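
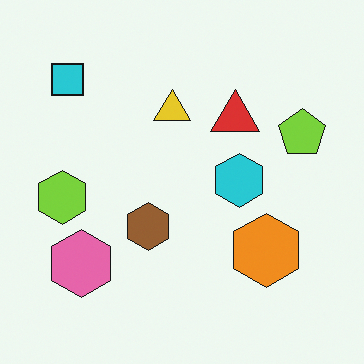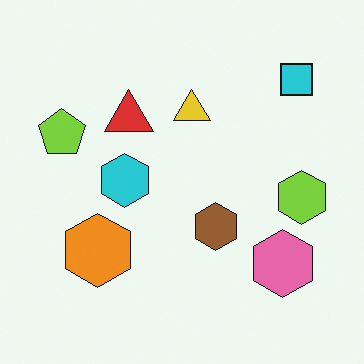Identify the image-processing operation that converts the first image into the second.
This is the original image flipped horizontally (left ↔ right).

The lime pentagon is in the right of the first image and the left of the second — shapes on opposite sides of the vertical midline have swapped in a mirror flip.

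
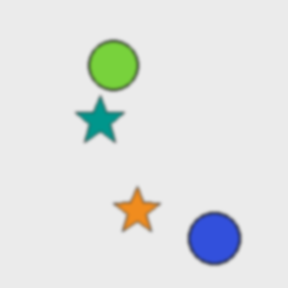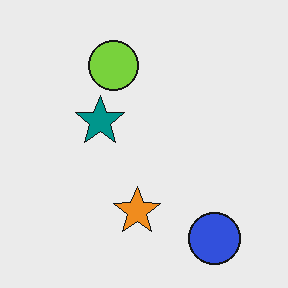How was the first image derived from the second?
The image was given a subtle gaussian blur.

Shape edges and outlines are uniformly softened across the whole image.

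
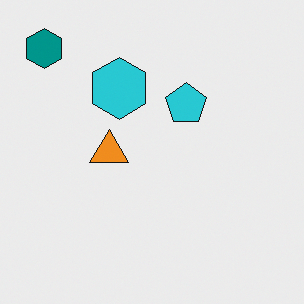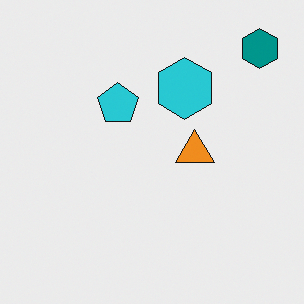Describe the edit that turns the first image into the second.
The transformation is: flipped horizontally (left ↔ right).

The teal hexagon is in the top-left of the first image and the top-right of the second — shapes on opposite sides of the vertical midline have swapped in a mirror flip.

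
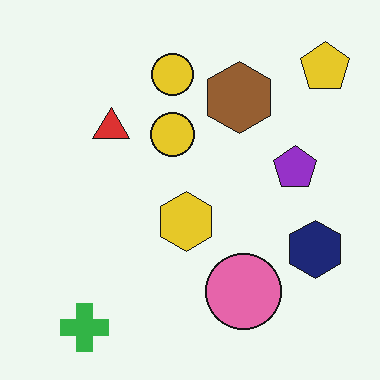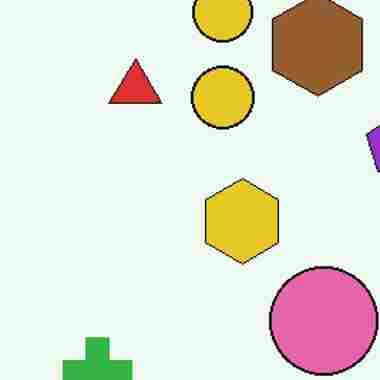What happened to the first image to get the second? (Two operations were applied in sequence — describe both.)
The transformation is: cropped slightly and scaled back up, then degraded with heavy JPEG compression.

The visible shapes are larger and the field of view is narrower; shapes near the original edges may be partly or wholly outside the frame — a crop-and-rescale. Blocky 8×8 compression artifacts appear around shape edges and the flat background shows ringing — characteristic JPEG degradation.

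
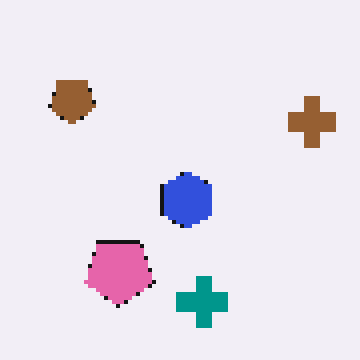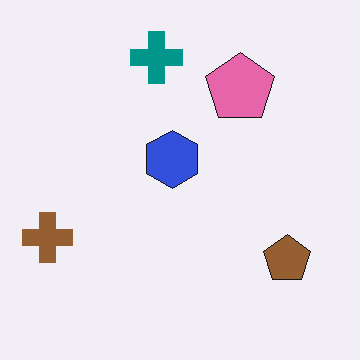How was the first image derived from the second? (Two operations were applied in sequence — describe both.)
It was rotated 180°, then mildly pixelated.

The brown cross sits in the left of the second image and the right of the first — consistent with a whole-image 180° rotation. Shapes are reduced to large square blocks; fine edges and outlines are lost — a downscale-then-upscale (mosaic) effect.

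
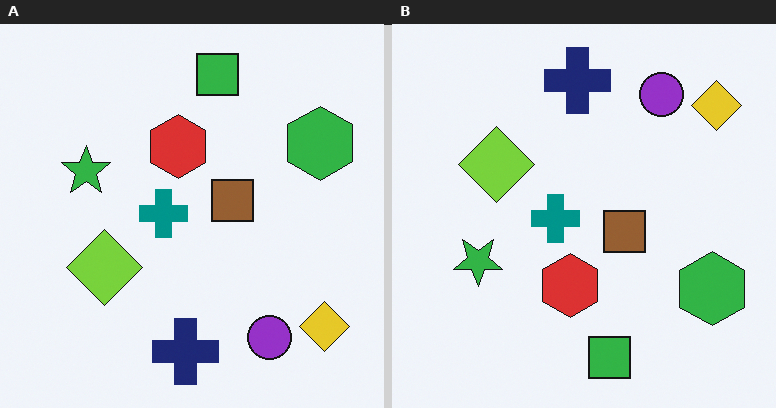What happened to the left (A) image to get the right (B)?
It was flipped vertically (top ↔ bottom).

The green square is in the top of the left (A) image and the bottom of the right (B) — shapes on opposite sides of the horizontal midline have swapped in a mirror flip.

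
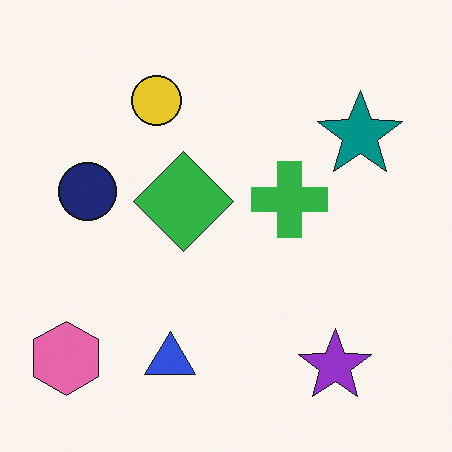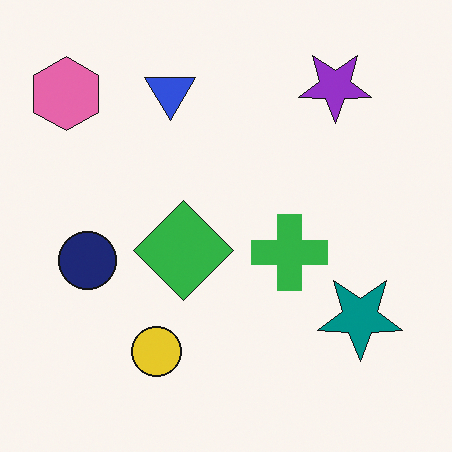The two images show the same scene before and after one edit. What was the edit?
The transformation is: flipped vertically (top ↔ bottom).

The purple star is in the bottom-right of the first image and the top-right of the second — shapes on opposite sides of the horizontal midline have swapped in a mirror flip.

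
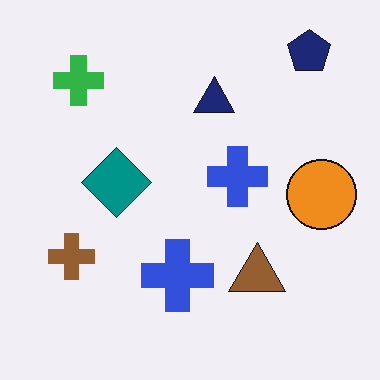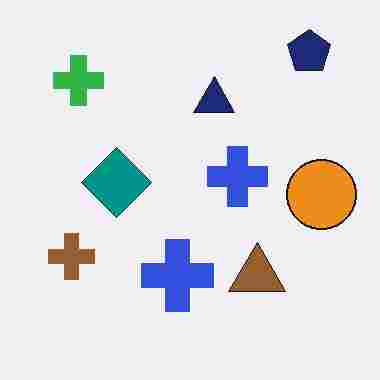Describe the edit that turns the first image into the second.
The image was degraded with heavy JPEG compression.

Blocky 8×8 compression artifacts appear around shape edges and the flat background shows ringing — characteristic JPEG degradation.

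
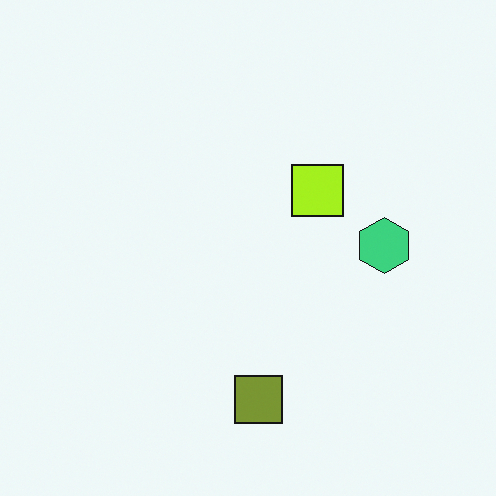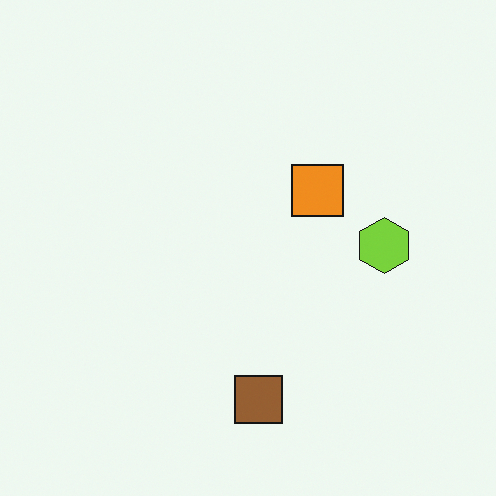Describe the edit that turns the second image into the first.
This is the original image hue-shifted slightly.

Every shape's color has rotated by the same amount around the hue wheel — a uniform hue shift.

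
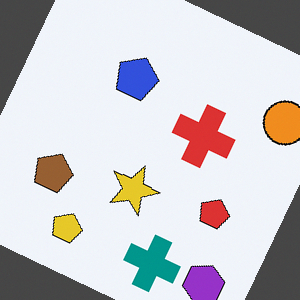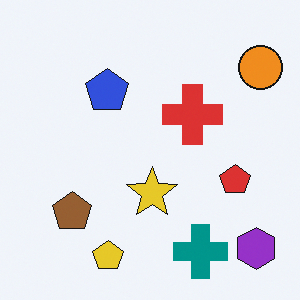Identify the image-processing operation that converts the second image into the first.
The first image is the second rotated clockwise by a moderate amount.

Every shape is tilted by the same angle and the image corners show triangular fill wedges — a whole-image rotation by a non-right angle.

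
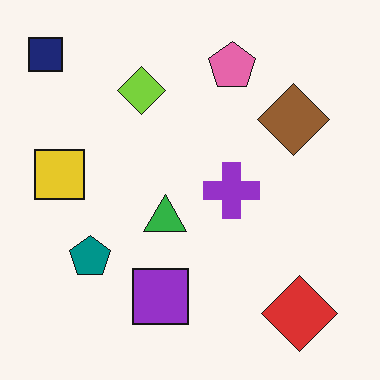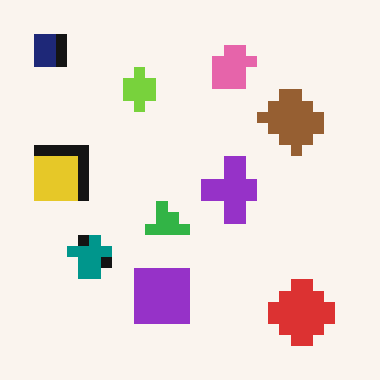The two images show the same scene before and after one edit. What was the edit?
The transformation is: coarsely pixelated.

Shapes are reduced to large square blocks; fine edges and outlines are lost — a downscale-then-upscale (mosaic) effect.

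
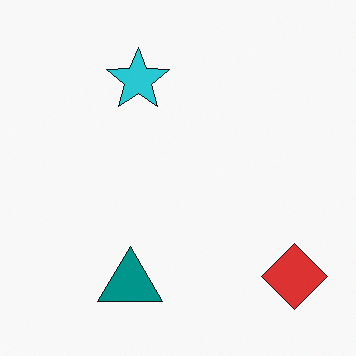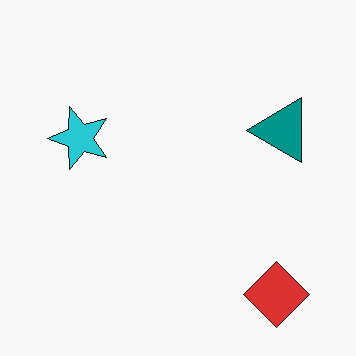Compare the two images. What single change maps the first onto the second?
The second image is the first transposed (reflected across the top-left ↔ bottom-right diagonal).

Shapes have swapped their row and column positions — what was in the top-right is now in the bottom-left — a diagonal reflection.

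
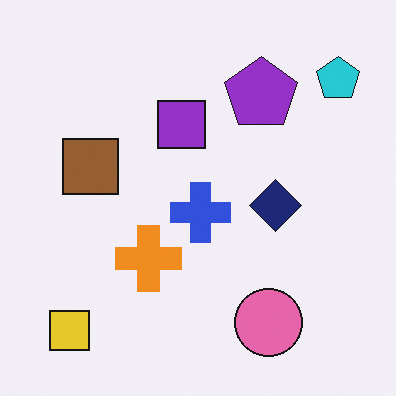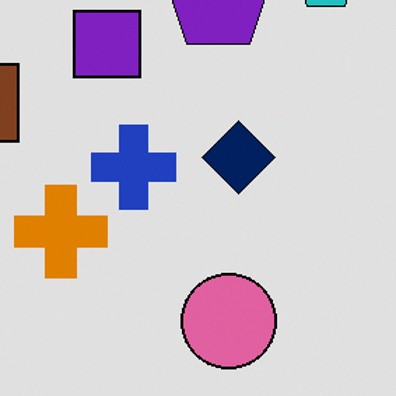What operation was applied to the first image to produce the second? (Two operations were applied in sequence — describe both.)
This is the original image posterized to a reduced palette, then cropped slightly and scaled back up.

Each flat color has snapped to a coarser quantized level — most visibly, the near-white background has dropped to a flat grey. The visible shapes are larger and the field of view is narrower; shapes near the original edges may be partly or wholly outside the frame — a crop-and-rescale.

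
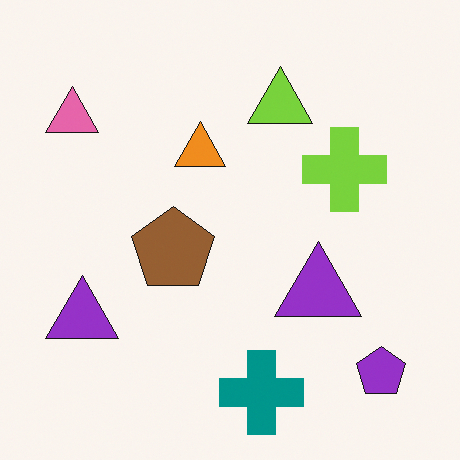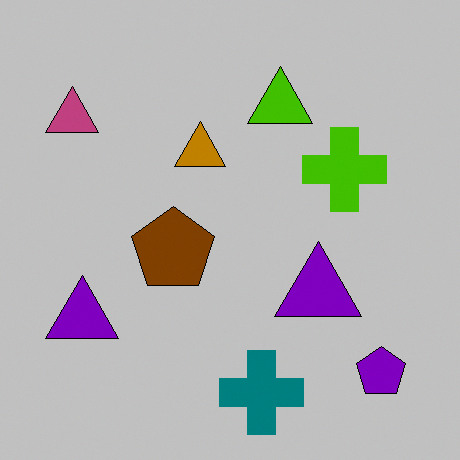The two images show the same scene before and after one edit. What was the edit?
This is the original image heavily posterized to just a handful of flat colors.

Each flat color has snapped to a coarser quantized level — most visibly, the near-white background has dropped to a flat grey.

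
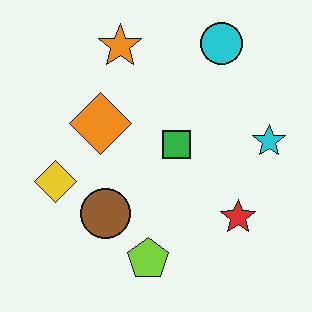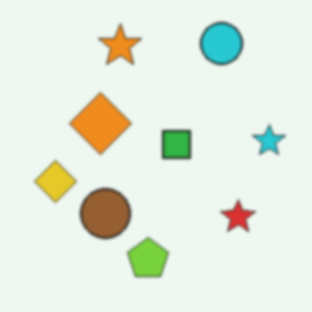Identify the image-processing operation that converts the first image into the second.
Slightly softened.

Shape edges and outlines are uniformly softened across the whole image.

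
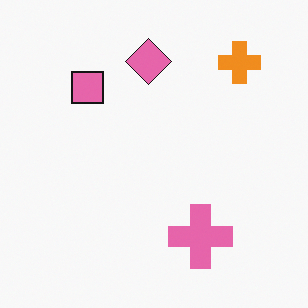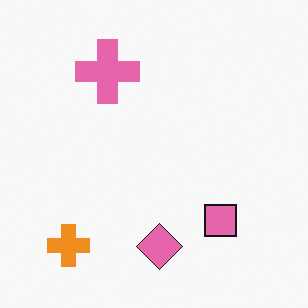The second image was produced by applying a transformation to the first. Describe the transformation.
The transformation is: rotated 180°.

The orange cross sits in the top-right of the first image and the bottom-left of the second — consistent with a whole-image 180° rotation.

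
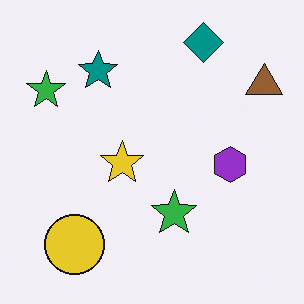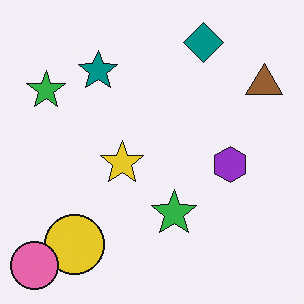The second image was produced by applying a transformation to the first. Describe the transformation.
Overlaid with an additional pink circle.

A pink circle appears in the second image that is absent from the first.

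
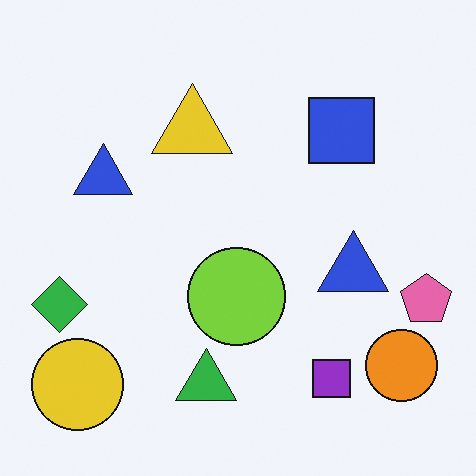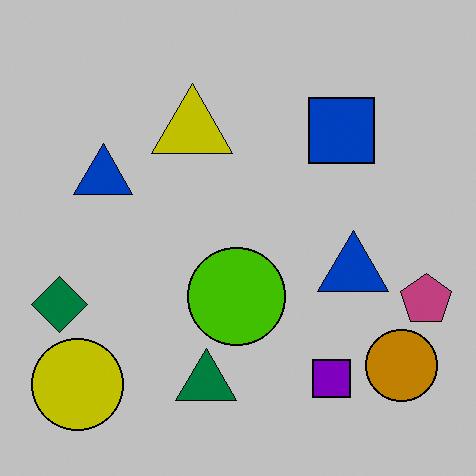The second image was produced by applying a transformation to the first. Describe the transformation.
The image was heavily posterized to just a handful of flat colors.

Each flat color has snapped to a coarser quantized level — most visibly, the near-white background has dropped to a flat grey.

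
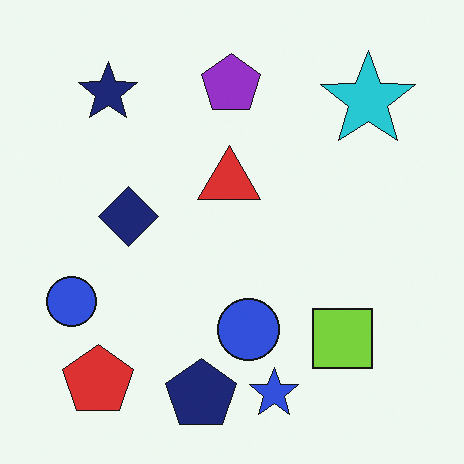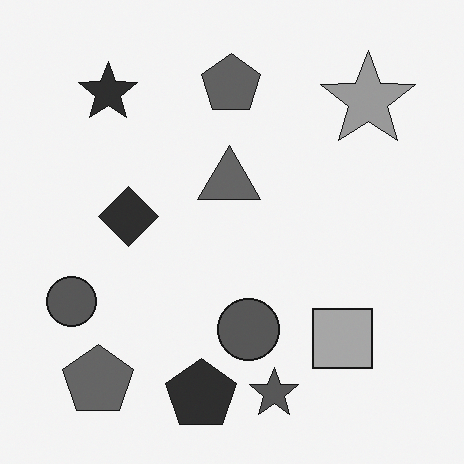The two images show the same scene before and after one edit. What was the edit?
Converted to grayscale.

All color is removed — every shape is now a shade of grey.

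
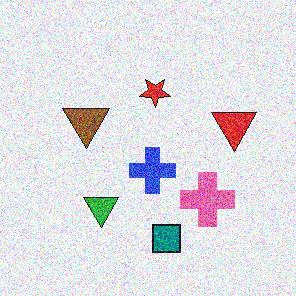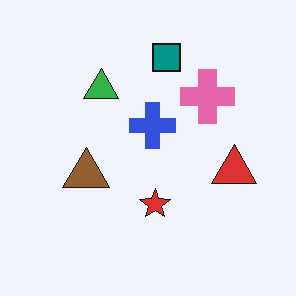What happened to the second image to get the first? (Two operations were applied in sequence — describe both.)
The image was degraded with strong gaussian noise, then flipped vertically (top ↔ bottom).

Random speckle covers the whole image, including the flat background. The teal square is in the top of the second image and the bottom of the first — shapes on opposite sides of the horizontal midline have swapped in a mirror flip.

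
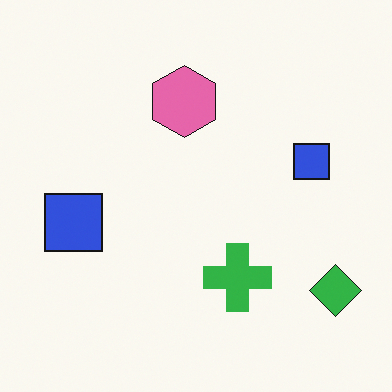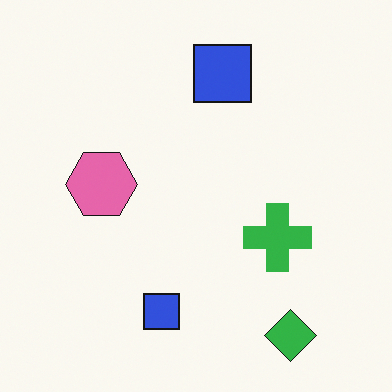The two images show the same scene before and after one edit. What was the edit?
It was transposed (reflected across the top-left ↔ bottom-right diagonal).

Shapes have swapped their row and column positions — what was in the top-right is now in the bottom-left — a diagonal reflection.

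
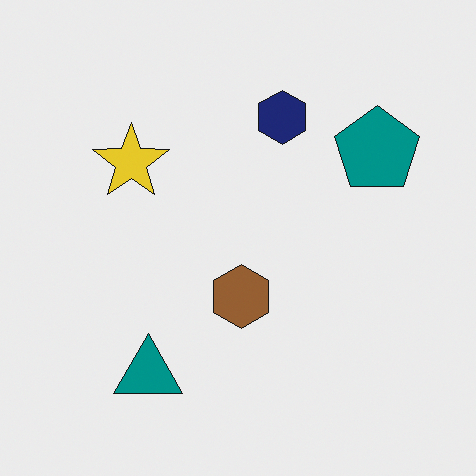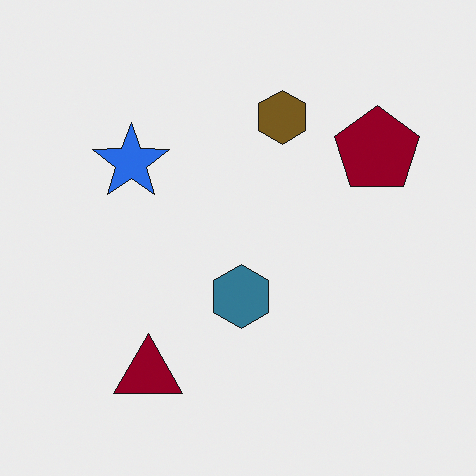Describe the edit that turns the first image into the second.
It was hue-shifted through roughly half the color wheel.

Every shape's color has rotated by the same amount around the hue wheel — a uniform hue shift.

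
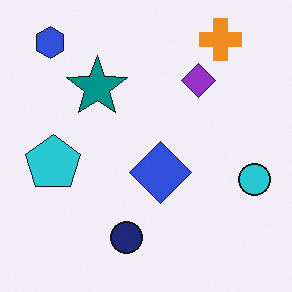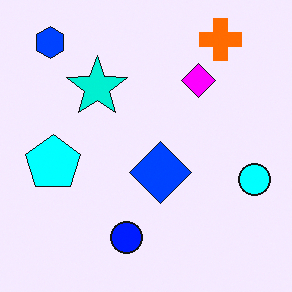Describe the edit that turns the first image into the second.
Heavily oversaturated.

All colors are more vivid — a global saturation change.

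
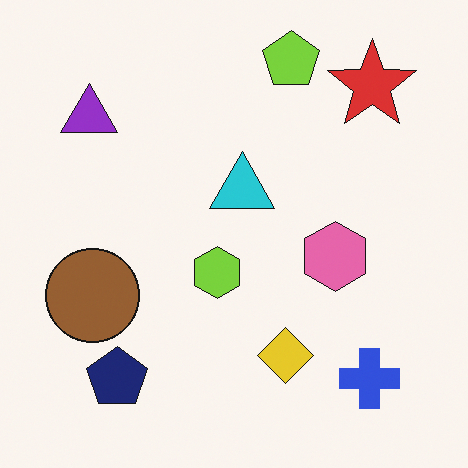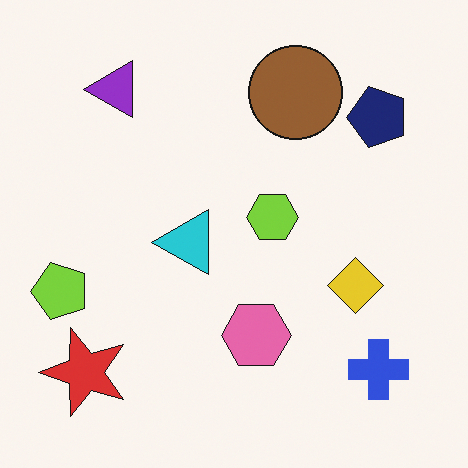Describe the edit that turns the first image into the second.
This is the original image transposed (reflected across the top-left ↔ bottom-right diagonal).

Shapes have swapped their row and column positions — what was in the top-right is now in the bottom-left — a diagonal reflection.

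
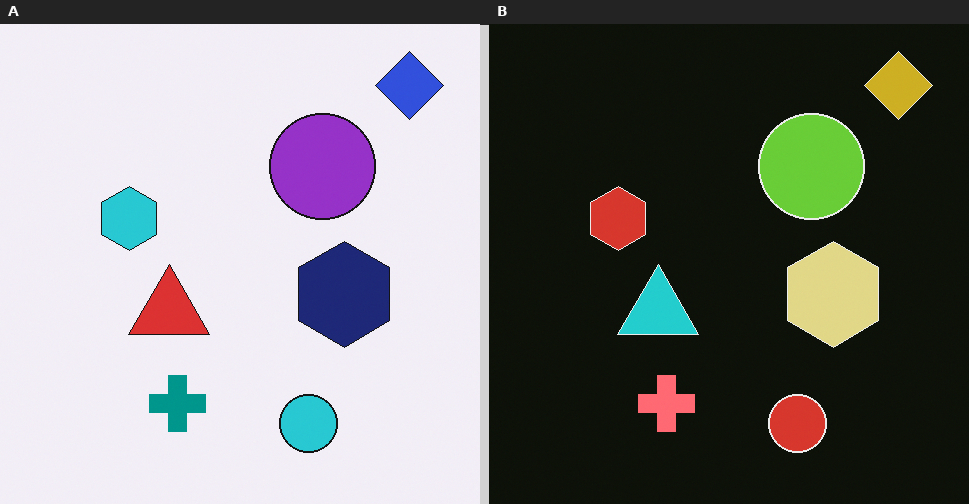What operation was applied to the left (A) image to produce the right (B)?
The transformation is: color-inverted (negative).

The light background has become dark and every shape's color is its complement — a photographic negative.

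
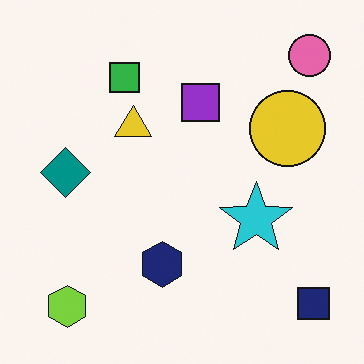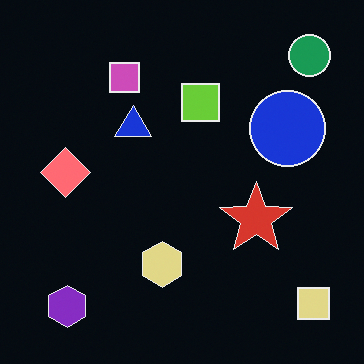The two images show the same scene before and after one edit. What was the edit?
The second image is the first color-inverted (negative).

The light background has become dark and every shape's color is its complement — a photographic negative.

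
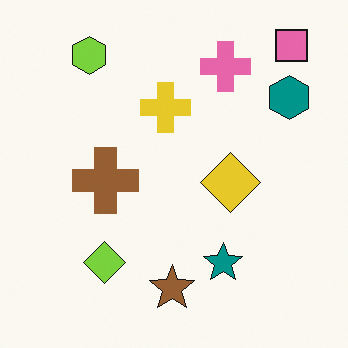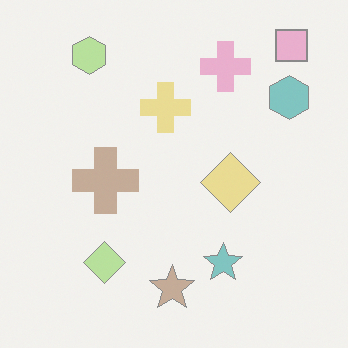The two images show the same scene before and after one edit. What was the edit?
The transformation is: washed out (contrast reduced).

Tones are pushed toward mid-grey across the whole image — a global contrast change.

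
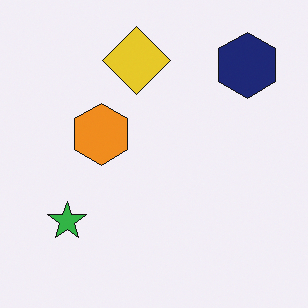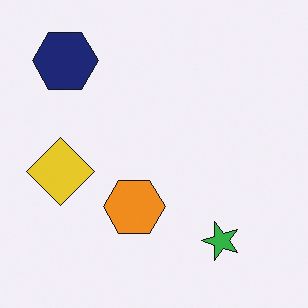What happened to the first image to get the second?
The image was rotated 90° counter-clockwise.

The navy hexagon sits in the top-right of the first image and the top-left of the second — consistent with a whole-image 90° counter-clockwise rotation.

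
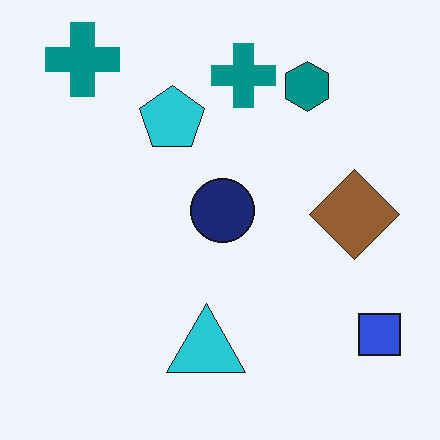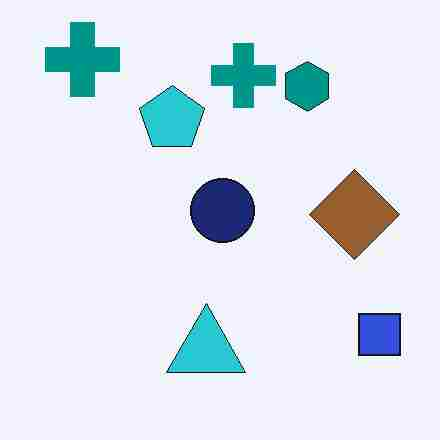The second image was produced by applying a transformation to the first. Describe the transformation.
Heavily JPEG-compressed with obvious blocking artifacts.

Blocky 8×8 compression artifacts appear around shape edges and the flat background shows ringing — characteristic JPEG degradation.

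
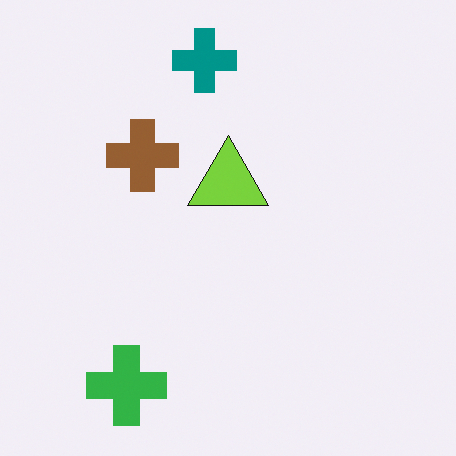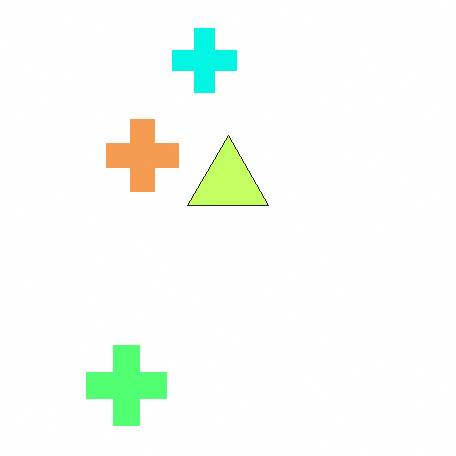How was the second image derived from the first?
It was brightened a lot.

Every pixel — background and shapes alike — is uniformly brightened.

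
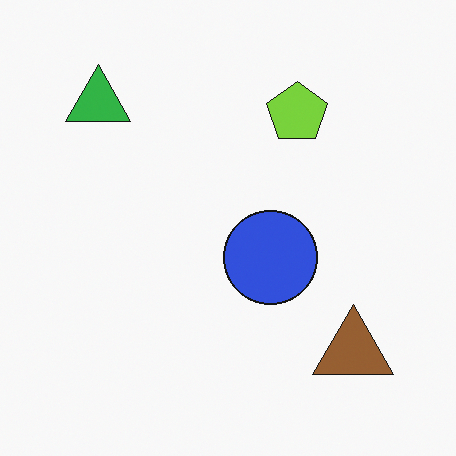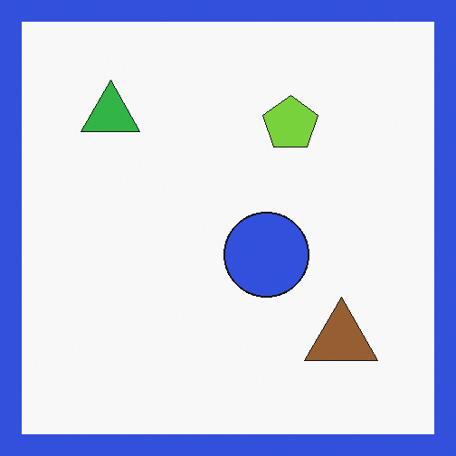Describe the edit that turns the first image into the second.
This is the original image framed with a blue border.

A solid blue frame runs around the edge of the second image, with the content slightly shrunk inside it.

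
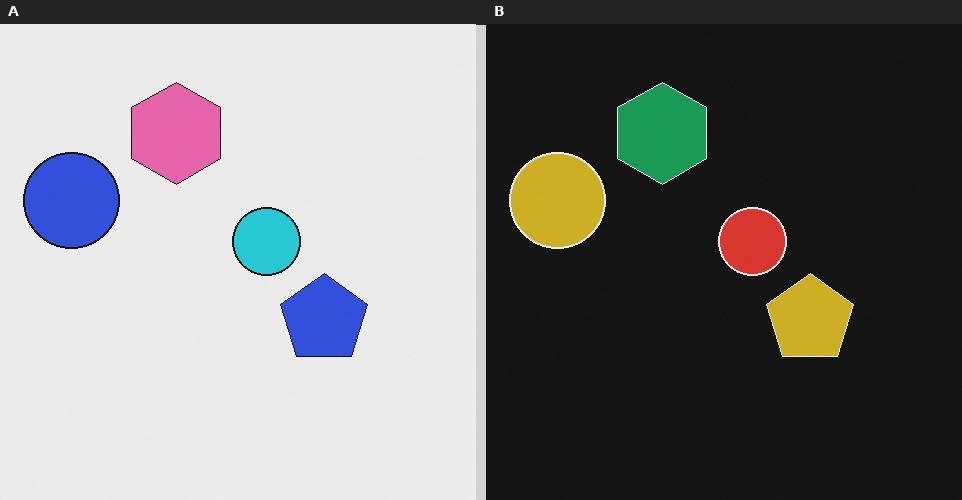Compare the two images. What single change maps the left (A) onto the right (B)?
It was color-inverted (negative).

The light background has become dark and every shape's color is its complement — a photographic negative.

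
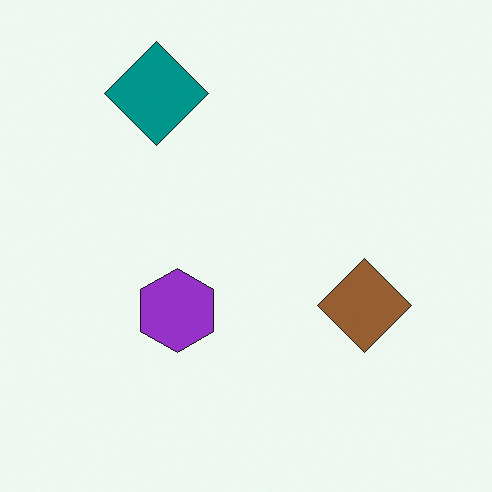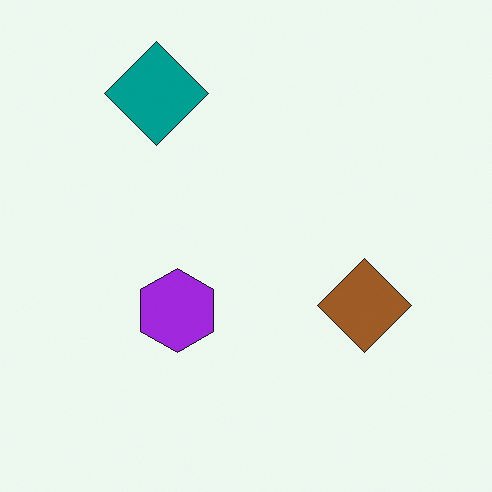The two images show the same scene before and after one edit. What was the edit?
The second image is the first slightly oversaturated.

All colors are more vivid — a global saturation change.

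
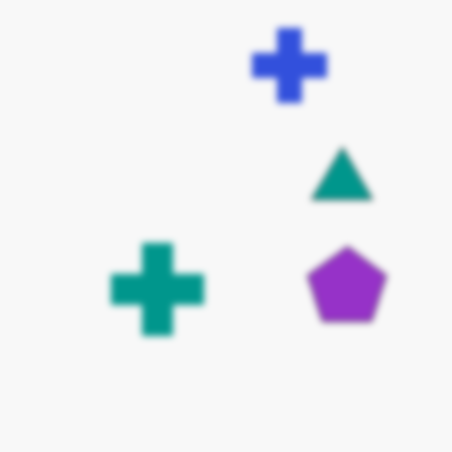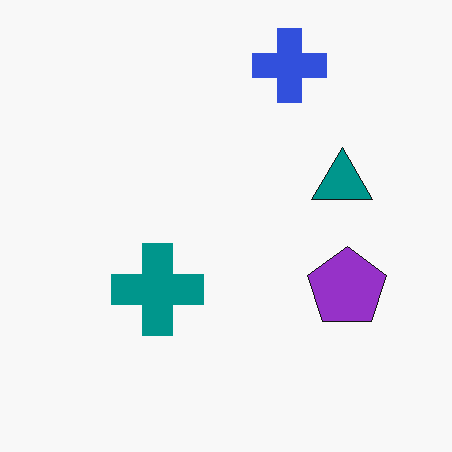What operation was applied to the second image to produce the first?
The first image is the second moderately blurred.

Shape edges and outlines are uniformly softened across the whole image.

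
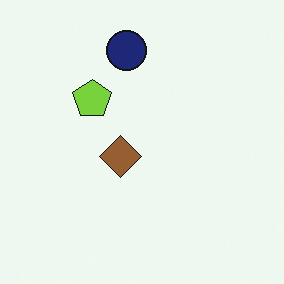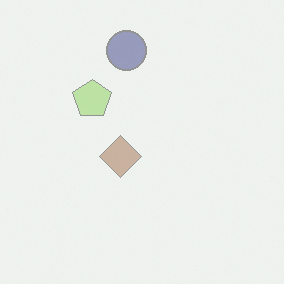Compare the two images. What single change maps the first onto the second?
This is the original image washed out (contrast reduced).

Tones are pushed toward mid-grey across the whole image — a global contrast change.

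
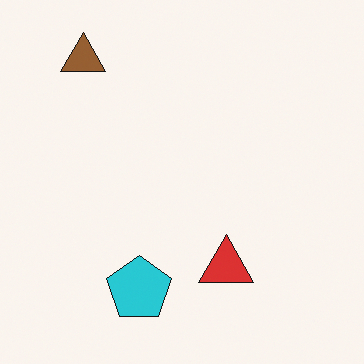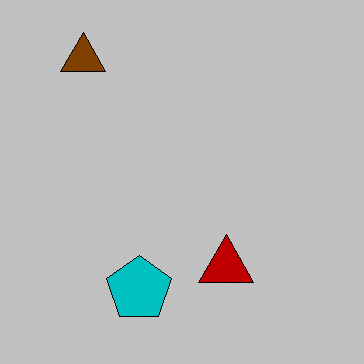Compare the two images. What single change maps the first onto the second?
The transformation is: heavily posterized to just a handful of flat colors.

Each flat color has snapped to a coarser quantized level — most visibly, the near-white background has dropped to a flat grey.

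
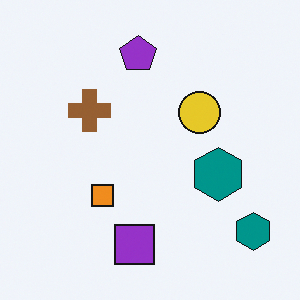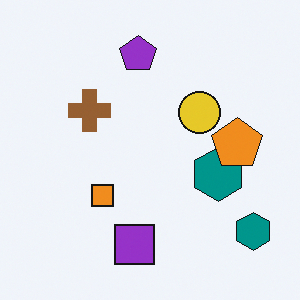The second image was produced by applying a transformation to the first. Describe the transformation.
The transformation is: overlaid with an additional orange pentagon.

An orange pentagon appears in the second image that is absent from the first.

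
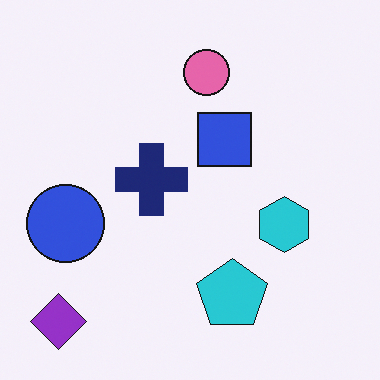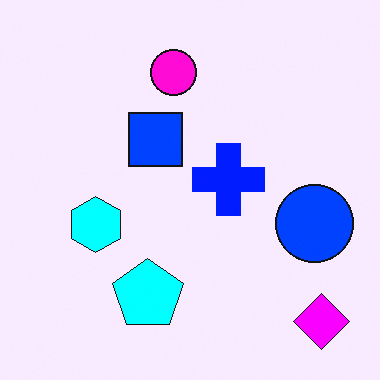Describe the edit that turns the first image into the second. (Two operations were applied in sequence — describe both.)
It was heavily oversaturated, then flipped horizontally (left ↔ right).

All colors are more vivid — a global saturation change. The purple diamond is in the bottom-left of the first image and the bottom-right of the second — shapes on opposite sides of the vertical midline have swapped in a mirror flip.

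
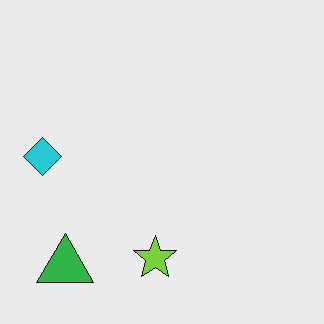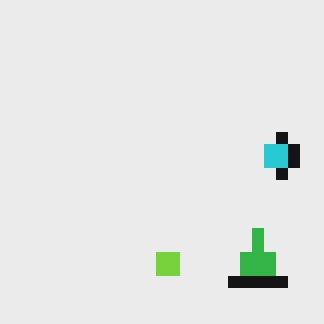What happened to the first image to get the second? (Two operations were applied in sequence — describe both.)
It was flipped horizontally (left ↔ right), then heavily pixelated into large blocks.

The cyan diamond is in the left of the first image and the right of the second — shapes on opposite sides of the vertical midline have swapped in a mirror flip. Shapes are reduced to large square blocks; fine edges and outlines are lost — a downscale-then-upscale (mosaic) effect.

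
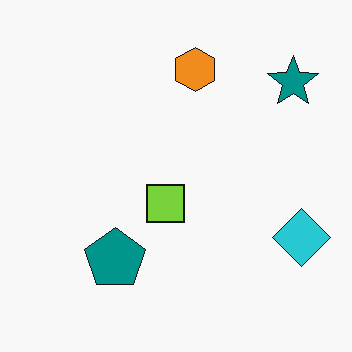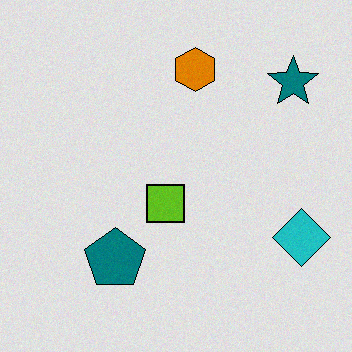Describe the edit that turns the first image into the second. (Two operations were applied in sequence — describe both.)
This is the original image moderately posterized, then degraded with subtle gaussian noise.

Each flat color has snapped to a coarser quantized level — most visibly, the near-white background has dropped to a flat grey. Random speckle covers the whole image, including the flat background.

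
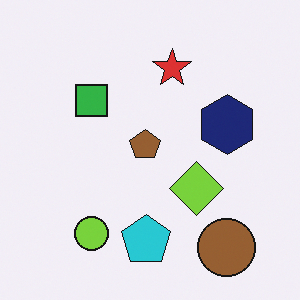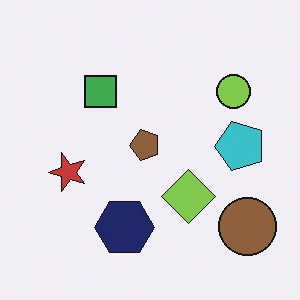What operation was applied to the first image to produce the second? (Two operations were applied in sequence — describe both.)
Transposed (reflected across the top-left ↔ bottom-right diagonal), then slightly desaturated.

Shapes have swapped their row and column positions — what was in the top-right is now in the bottom-left — a diagonal reflection. All colors are more muted and greyish — a global saturation change.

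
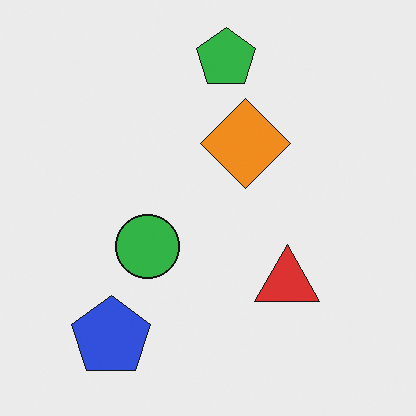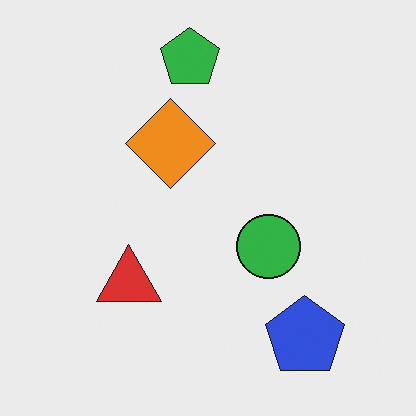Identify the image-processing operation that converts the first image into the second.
It was flipped horizontally (left ↔ right).

The blue pentagon is in the bottom-left of the first image and the bottom-right of the second — shapes on opposite sides of the vertical midline have swapped in a mirror flip.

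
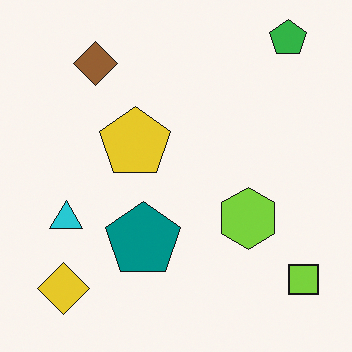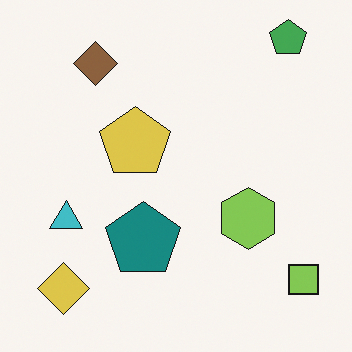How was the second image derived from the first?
The transformation is: slightly desaturated.

All colors are more muted and greyish — a global saturation change.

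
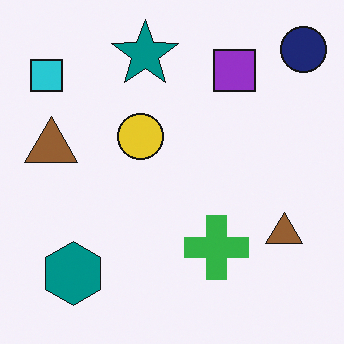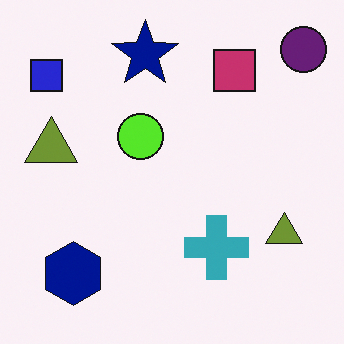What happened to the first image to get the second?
The image was hue-shifted by a small amount.

Every shape's color has rotated by the same amount around the hue wheel — a uniform hue shift.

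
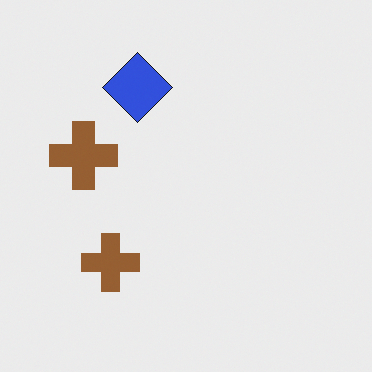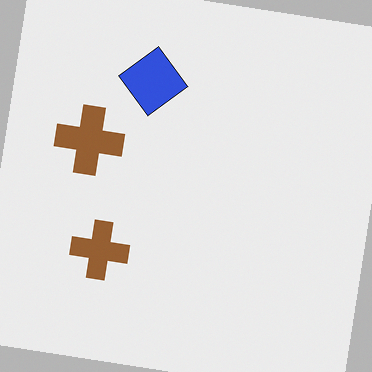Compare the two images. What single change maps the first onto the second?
The second image is the first rotated clockwise by a slight angle.

Every shape is tilted by the same angle and the image corners show triangular fill wedges — a whole-image rotation by a non-right angle.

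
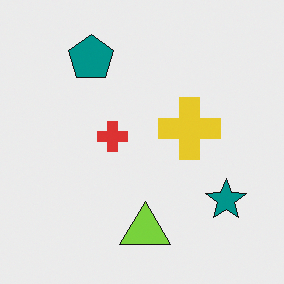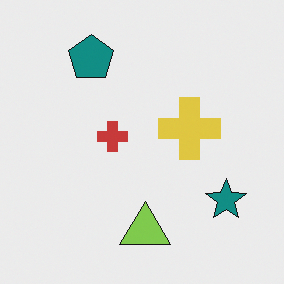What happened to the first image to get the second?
This is the original image slightly desaturated.

All colors are more muted and greyish — a global saturation change.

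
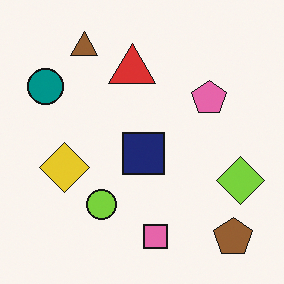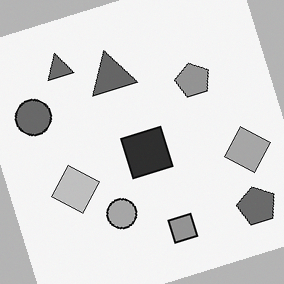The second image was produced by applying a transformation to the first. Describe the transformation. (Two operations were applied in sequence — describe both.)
This is the original image converted to grayscale, then rotated counter-clockwise by a clearly visible amount.

All color is removed — every shape is now a shade of grey. Every shape is tilted by the same angle and the image corners show triangular fill wedges — a whole-image rotation by a non-right angle.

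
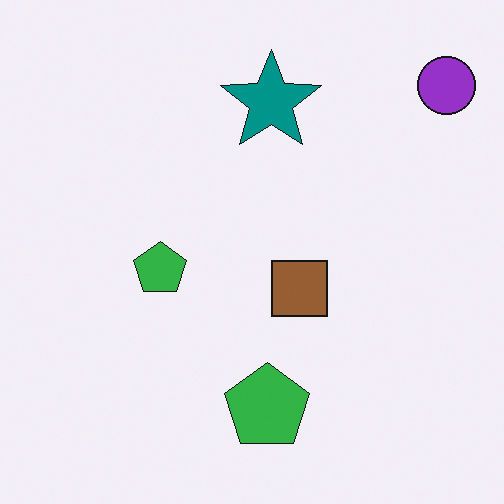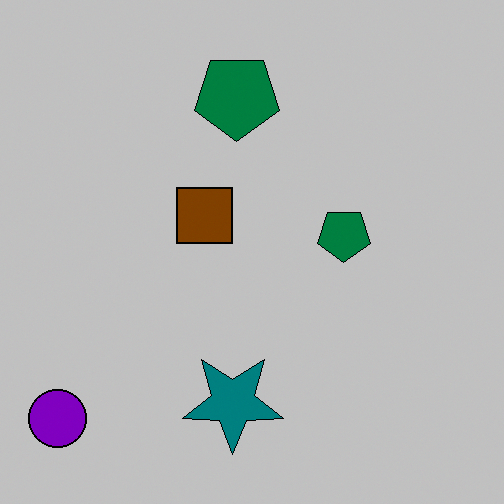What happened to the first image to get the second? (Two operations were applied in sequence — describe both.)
The image was heavily posterized to just a handful of flat colors, then rotated 180°.

Each flat color has snapped to a coarser quantized level — most visibly, the near-white background has dropped to a flat grey. The purple circle sits in the top-right of the first image and the bottom-left of the second — consistent with a whole-image 180° rotation.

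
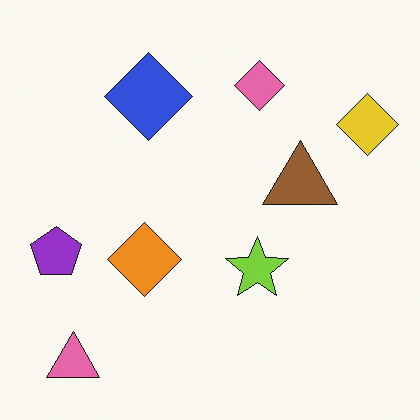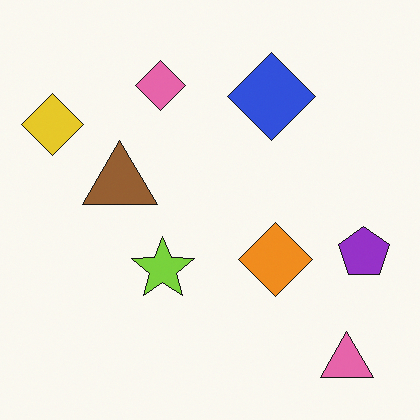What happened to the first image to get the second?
This is the original image flipped horizontally (left ↔ right).

The yellow diamond is in the top-right of the first image and the top-left of the second — shapes on opposite sides of the vertical midline have swapped in a mirror flip.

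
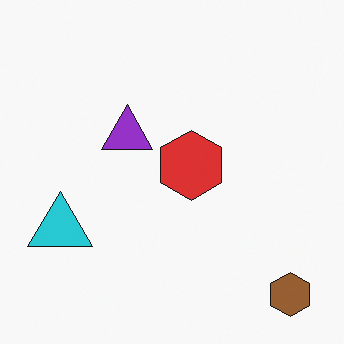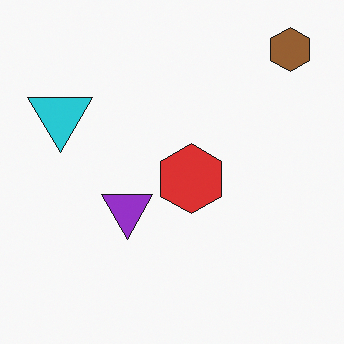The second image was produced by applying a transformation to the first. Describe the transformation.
The image was flipped vertically (top ↔ bottom).

The brown hexagon is in the bottom-right of the first image and the top-right of the second — shapes on opposite sides of the horizontal midline have swapped in a mirror flip.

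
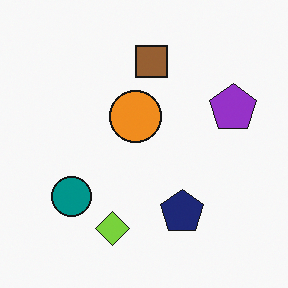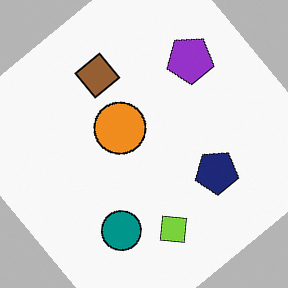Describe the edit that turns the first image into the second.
The second image is the first rotated counter-clockwise by a large amount — several tens of degrees.

Every shape is tilted by the same angle and the image corners show triangular fill wedges — a whole-image rotation by a non-right angle.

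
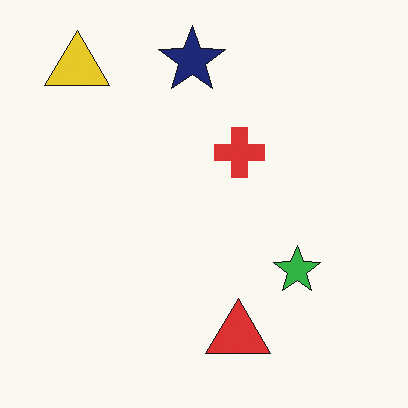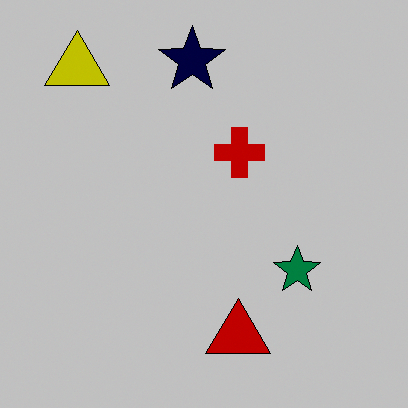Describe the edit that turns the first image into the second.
It was aggressively posterized.

Each flat color has snapped to a coarser quantized level — most visibly, the near-white background has dropped to a flat grey.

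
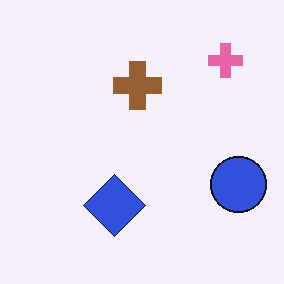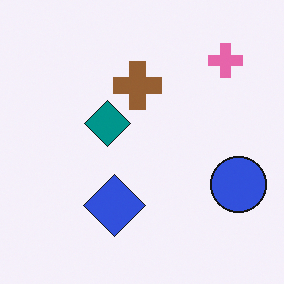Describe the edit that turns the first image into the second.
It was overlaid with an additional teal diamond.

A teal diamond appears in the second image that is absent from the first.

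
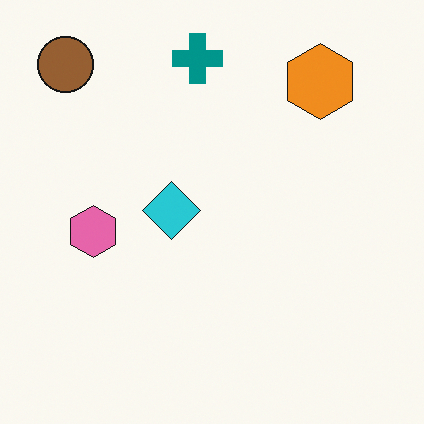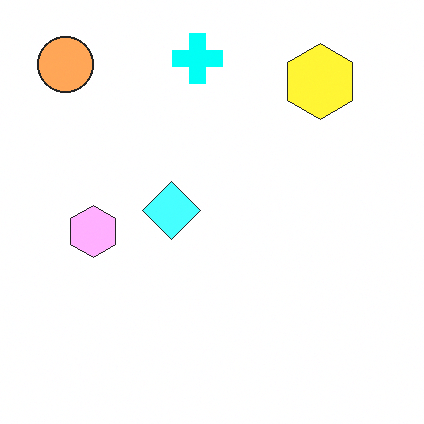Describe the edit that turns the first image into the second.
It was brightened a lot.

Every pixel — background and shapes alike — is uniformly brightened.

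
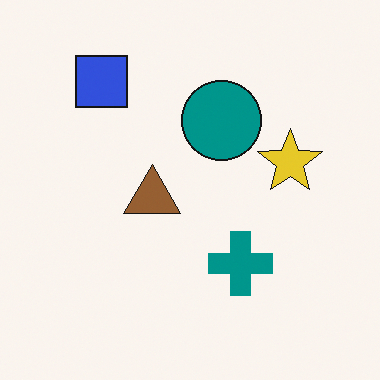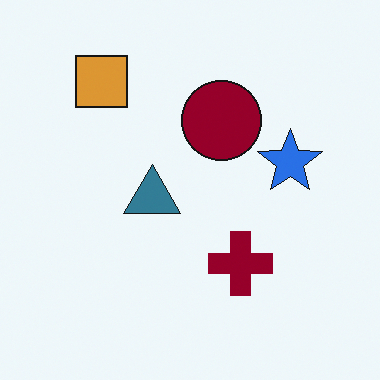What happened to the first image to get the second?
It was hue-shifted through roughly half the color wheel.

Every shape's color has rotated by the same amount around the hue wheel — a uniform hue shift.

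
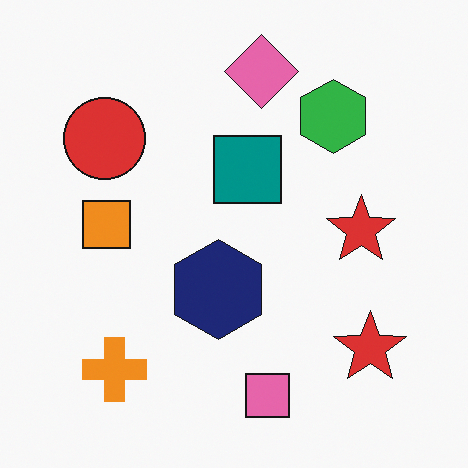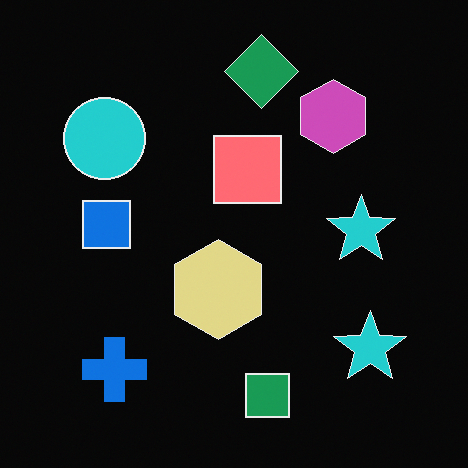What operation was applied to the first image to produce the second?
The second image is the first color-inverted (negative).

The light background has become dark and every shape's color is its complement — a photographic negative.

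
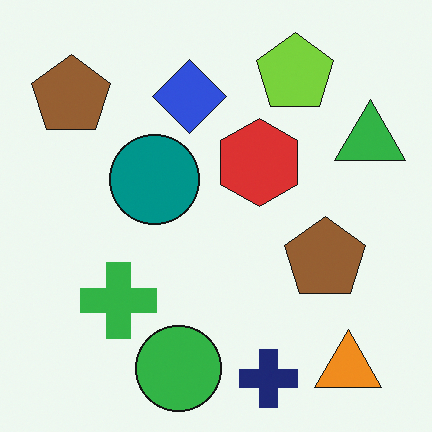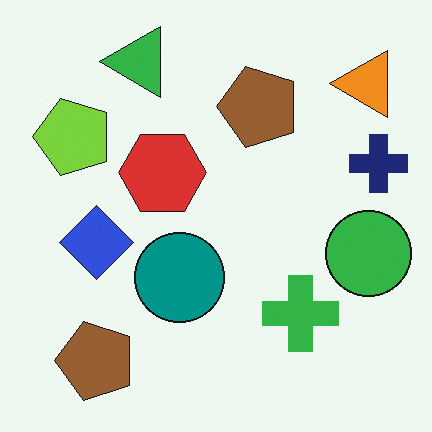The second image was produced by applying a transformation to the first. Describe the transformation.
The image was rotated 90° counter-clockwise.

The orange triangle sits in the bottom-right of the first image and the top-right of the second — consistent with a whole-image 90° counter-clockwise rotation.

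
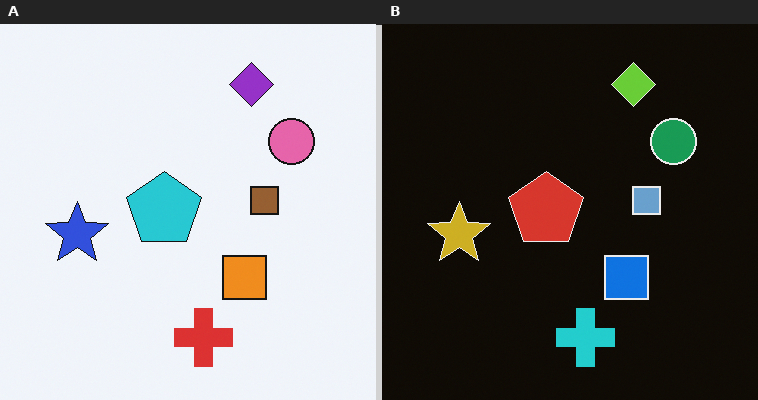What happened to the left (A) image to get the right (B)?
It was color-inverted (negative).

The light background has become dark and every shape's color is its complement — a photographic negative.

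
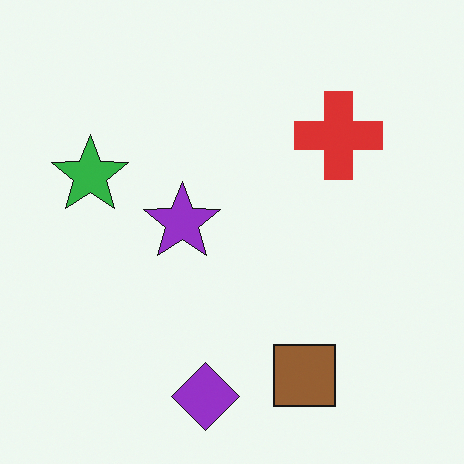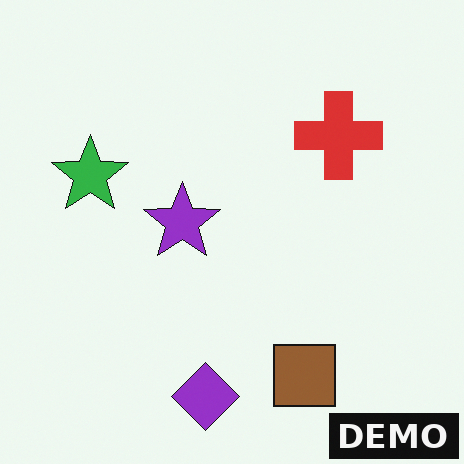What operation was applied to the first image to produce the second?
The second image is the first watermarked with the text "DEMO" in the lower-right corner.

A dark label reading "DEMO" appears in the lower-right corner.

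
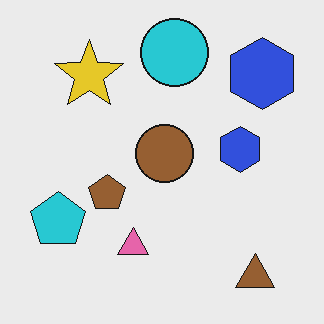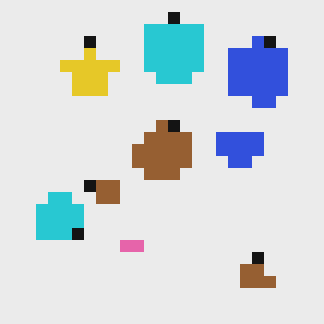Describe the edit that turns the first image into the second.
This is the original image heavily pixelated into large blocks.

Shapes are reduced to large square blocks; fine edges and outlines are lost — a downscale-then-upscale (mosaic) effect.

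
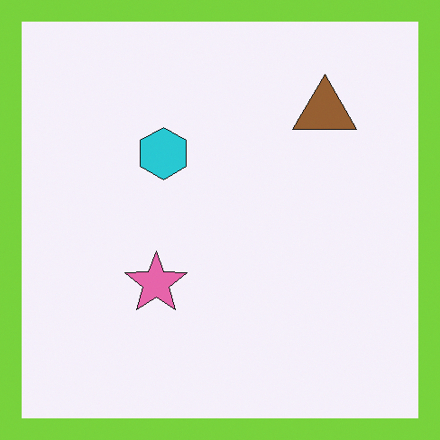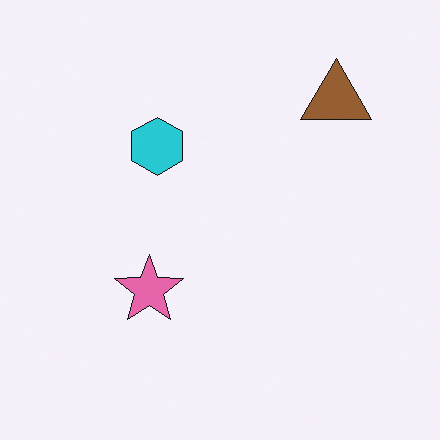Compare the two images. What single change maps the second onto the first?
The first image is the second framed with a lime border.

A solid lime frame runs around the edge of the first image, with the content slightly shrunk inside it.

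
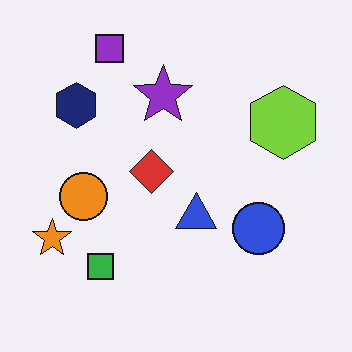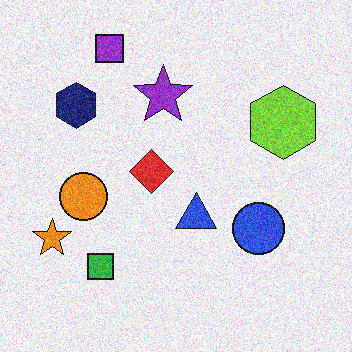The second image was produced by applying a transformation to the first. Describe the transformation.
Degraded with moderate additive noise.

Random speckle covers the whole image, including the flat background.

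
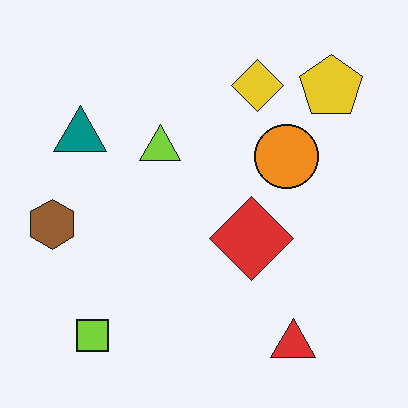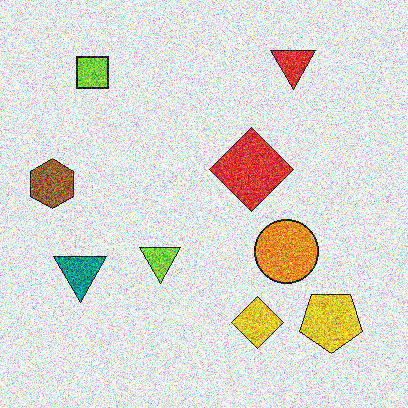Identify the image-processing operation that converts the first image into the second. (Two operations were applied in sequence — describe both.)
This is the original image degraded with a thick layer of grain, then flipped vertically (top ↔ bottom).

Random speckle covers the whole image, including the flat background. The red triangle is in the bottom-right of the first image and the top-right of the second — shapes on opposite sides of the horizontal midline have swapped in a mirror flip.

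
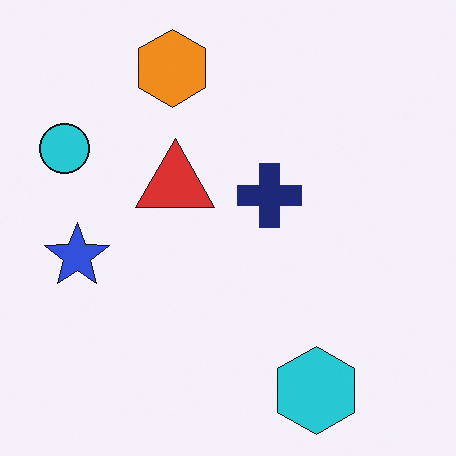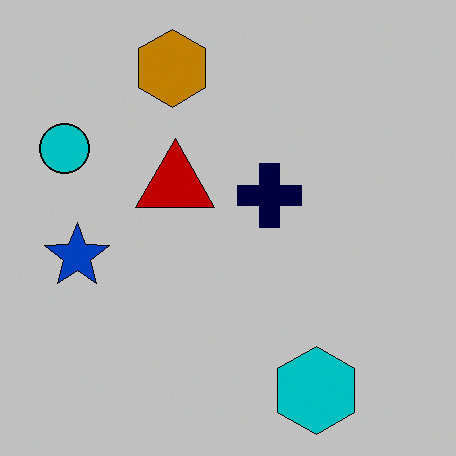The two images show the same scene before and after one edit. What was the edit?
Aggressively posterized.

Each flat color has snapped to a coarser quantized level — most visibly, the near-white background has dropped to a flat grey.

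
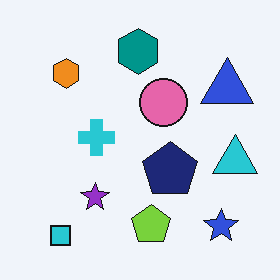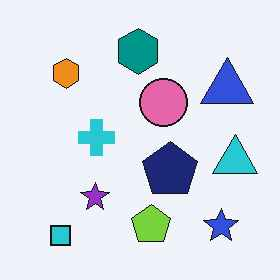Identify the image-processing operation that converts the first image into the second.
The transformation is: given moderate JPEG compression.

Blocky 8×8 compression artifacts appear around shape edges and the flat background shows ringing — characteristic JPEG degradation.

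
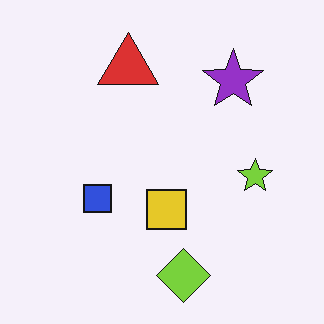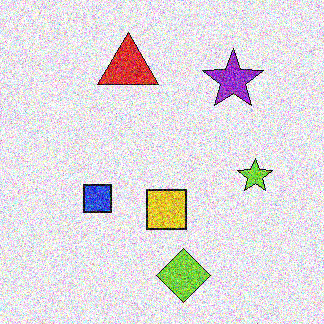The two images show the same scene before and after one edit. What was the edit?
The transformation is: degraded with heavy additive noise.

Random speckle covers the whole image, including the flat background.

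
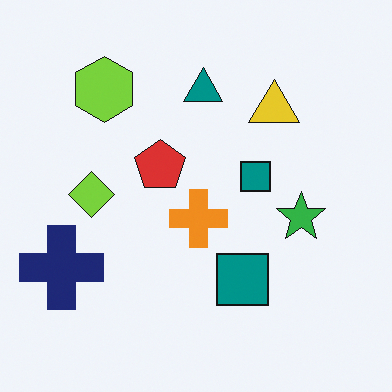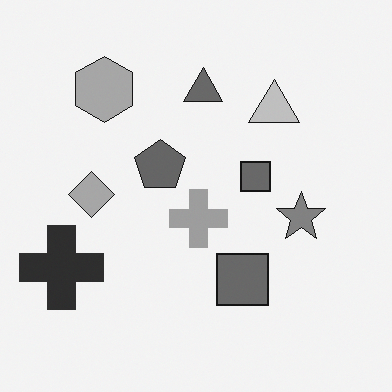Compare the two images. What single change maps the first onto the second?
This is the original image converted to grayscale.

All color is removed — every shape is now a shade of grey.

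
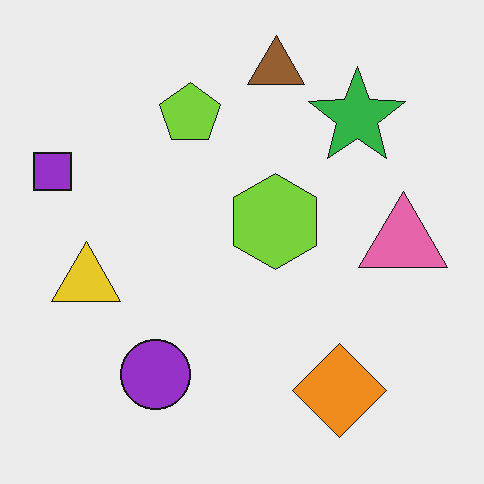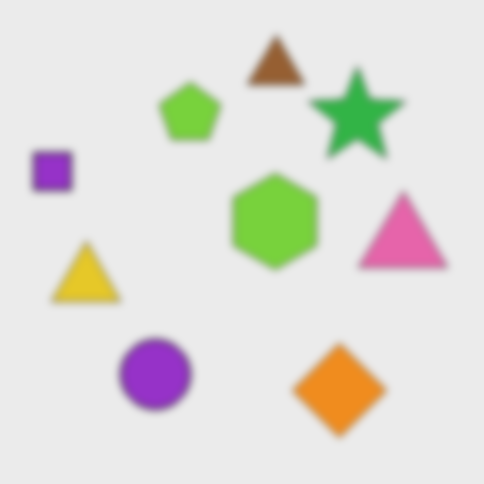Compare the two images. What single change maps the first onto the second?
The second image is the first moderately blurred.

Shape edges and outlines are uniformly softened across the whole image.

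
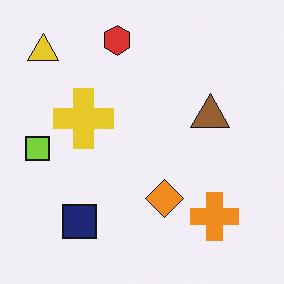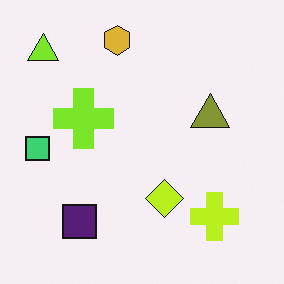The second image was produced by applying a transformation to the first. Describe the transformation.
Hue-shifted slightly.

Every shape's color has rotated by the same amount around the hue wheel — a uniform hue shift.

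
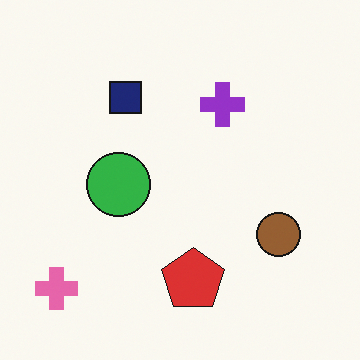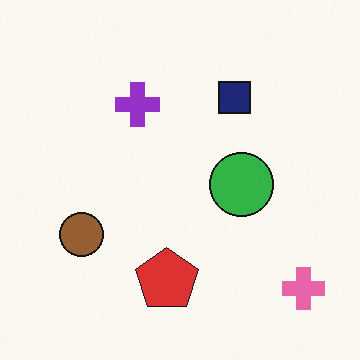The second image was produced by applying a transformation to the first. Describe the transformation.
Flipped horizontally (left ↔ right).

The pink cross is in the bottom-left of the first image and the bottom-right of the second — shapes on opposite sides of the vertical midline have swapped in a mirror flip.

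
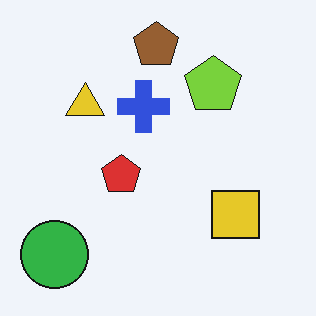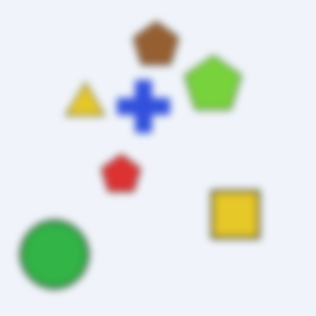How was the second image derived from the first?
The transformation is: noticeably gaussian-blurred.

Shape edges and outlines are uniformly softened across the whole image.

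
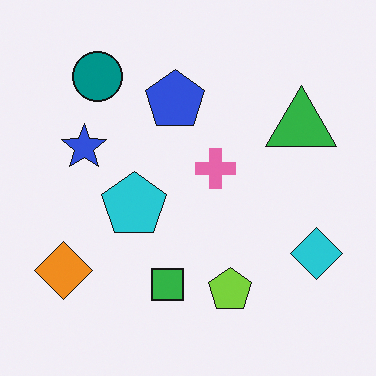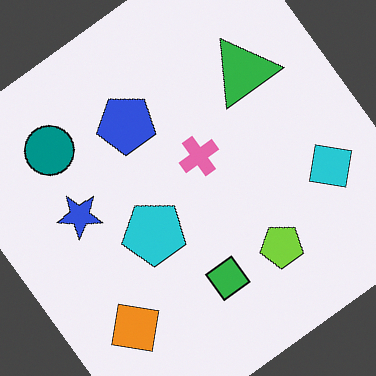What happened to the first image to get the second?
Rotated counter-clockwise by a large amount — several tens of degrees.

Every shape is tilted by the same angle and the image corners show triangular fill wedges — a whole-image rotation by a non-right angle.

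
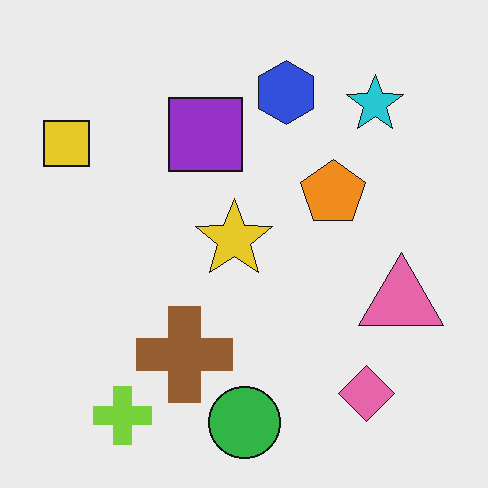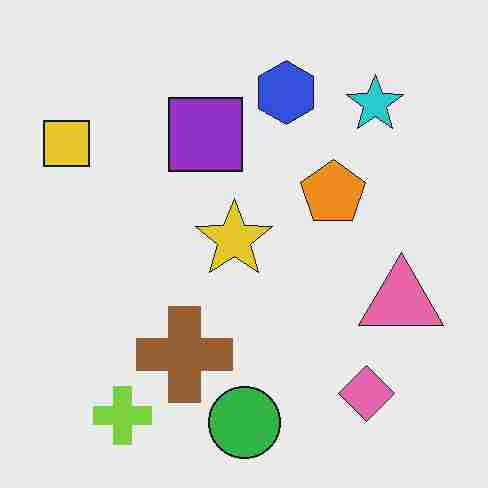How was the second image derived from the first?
It was heavily JPEG-compressed with obvious blocking artifacts.

Blocky 8×8 compression artifacts appear around shape edges and the flat background shows ringing — characteristic JPEG degradation.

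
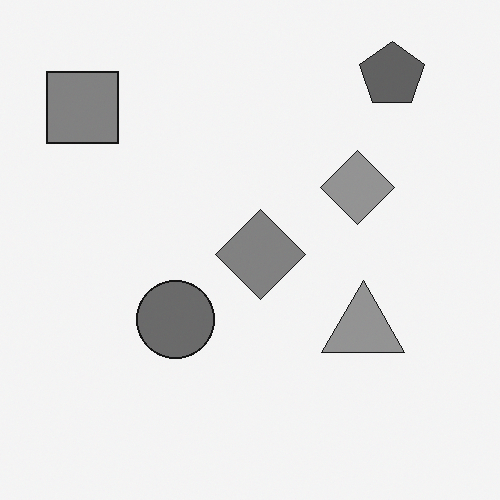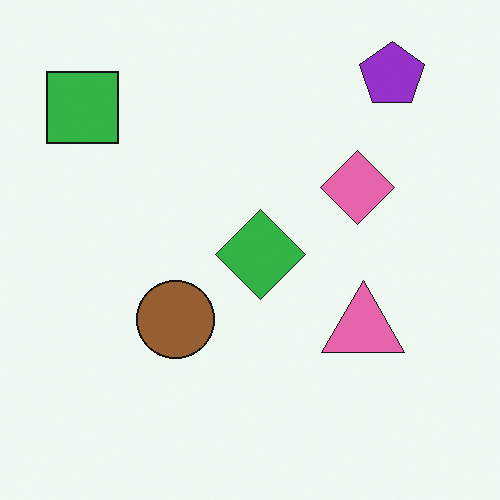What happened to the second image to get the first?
The transformation is: converted to grayscale.

All color is removed — every shape is now a shade of grey.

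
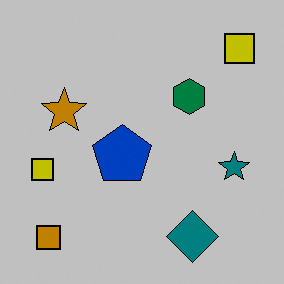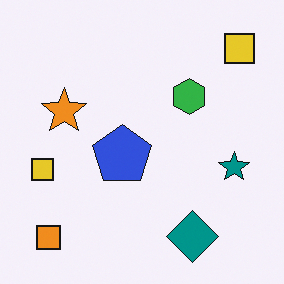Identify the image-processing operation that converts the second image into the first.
Heavily posterized to just a handful of flat colors.

Each flat color has snapped to a coarser quantized level — most visibly, the near-white background has dropped to a flat grey.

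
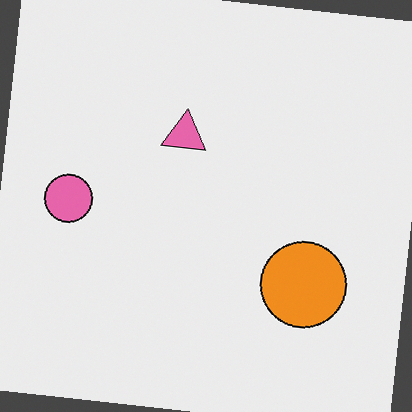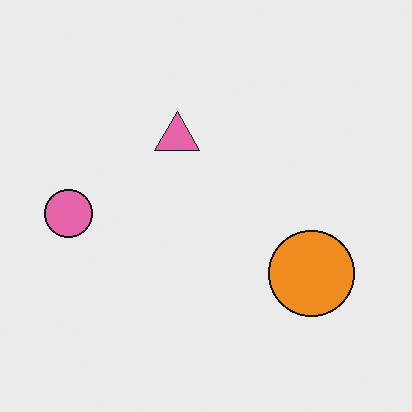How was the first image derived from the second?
Rotated clockwise by a slight angle.

Every shape is tilted by the same angle and the image corners show triangular fill wedges — a whole-image rotation by a non-right angle.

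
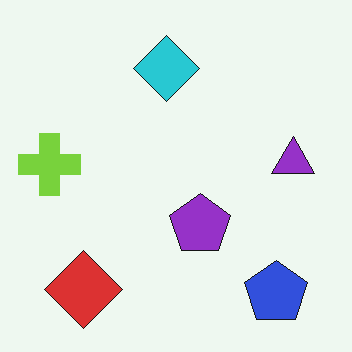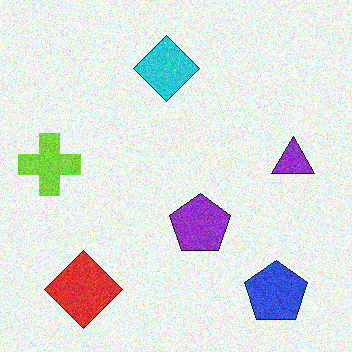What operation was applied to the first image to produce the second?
This is the original image degraded with visible gaussian noise.

Random speckle covers the whole image, including the flat background.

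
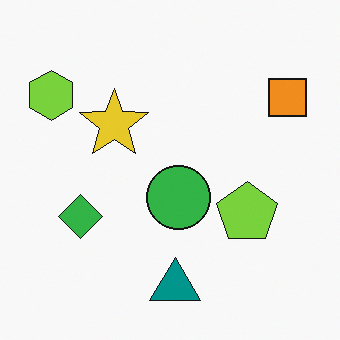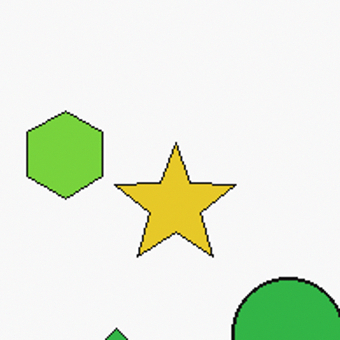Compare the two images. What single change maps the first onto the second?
The image was cropped tightly and scaled back up.

The visible shapes are larger and the field of view is narrower; shapes near the original edges may be partly or wholly outside the frame — a crop-and-rescale.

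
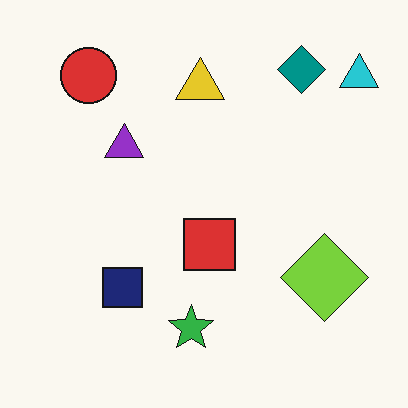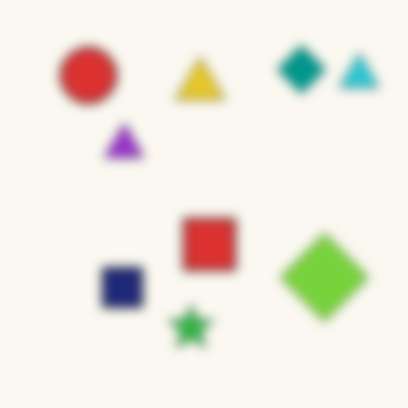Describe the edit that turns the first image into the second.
This is the original image strongly gaussian-blurred.

Shape edges and outlines are uniformly softened across the whole image.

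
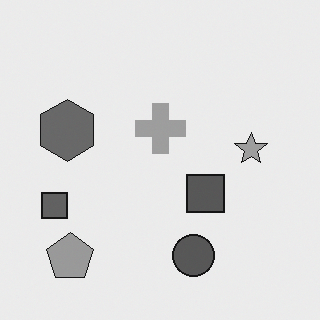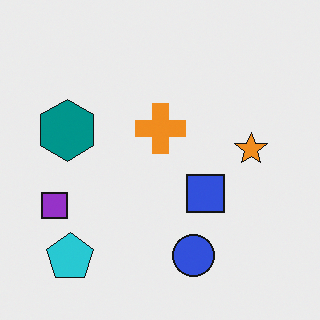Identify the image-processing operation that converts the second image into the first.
This is the original image converted to grayscale.

All color is removed — every shape is now a shade of grey.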